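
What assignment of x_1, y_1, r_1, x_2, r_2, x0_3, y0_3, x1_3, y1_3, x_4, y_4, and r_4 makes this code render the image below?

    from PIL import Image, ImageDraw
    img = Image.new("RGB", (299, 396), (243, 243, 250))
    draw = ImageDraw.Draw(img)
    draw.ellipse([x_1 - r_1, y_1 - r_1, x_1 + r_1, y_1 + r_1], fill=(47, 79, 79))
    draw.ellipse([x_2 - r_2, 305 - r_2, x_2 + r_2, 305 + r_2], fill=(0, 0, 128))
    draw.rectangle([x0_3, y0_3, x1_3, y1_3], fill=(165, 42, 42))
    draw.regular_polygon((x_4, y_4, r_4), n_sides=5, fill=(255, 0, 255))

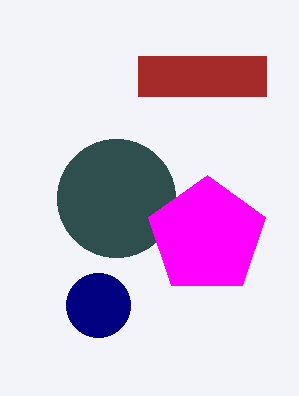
x_1 = 116, y_1 = 198, r_1 = 59, x_2 = 98, r_2 = 32, x0_3 = 138, y0_3 = 56, x1_3 = 266, y1_3 = 96, x_4 = 207, y_4 = 236, r_4 = 61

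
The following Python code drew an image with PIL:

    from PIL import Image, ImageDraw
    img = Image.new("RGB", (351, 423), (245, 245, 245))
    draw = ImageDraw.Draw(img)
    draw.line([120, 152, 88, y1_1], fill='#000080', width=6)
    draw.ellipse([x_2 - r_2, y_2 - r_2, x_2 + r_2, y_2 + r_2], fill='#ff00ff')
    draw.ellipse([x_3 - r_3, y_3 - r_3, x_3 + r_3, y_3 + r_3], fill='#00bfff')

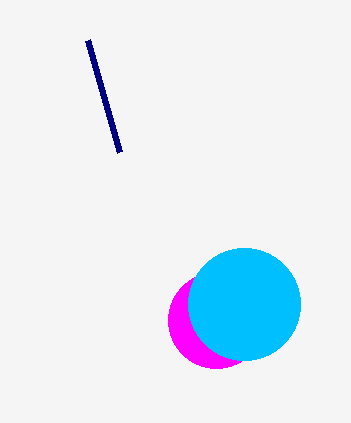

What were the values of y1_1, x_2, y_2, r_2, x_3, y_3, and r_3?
y1_1 = 40; x_2 = 216; y_2 = 320; r_2 = 48; x_3 = 244; y_3 = 304; r_3 = 56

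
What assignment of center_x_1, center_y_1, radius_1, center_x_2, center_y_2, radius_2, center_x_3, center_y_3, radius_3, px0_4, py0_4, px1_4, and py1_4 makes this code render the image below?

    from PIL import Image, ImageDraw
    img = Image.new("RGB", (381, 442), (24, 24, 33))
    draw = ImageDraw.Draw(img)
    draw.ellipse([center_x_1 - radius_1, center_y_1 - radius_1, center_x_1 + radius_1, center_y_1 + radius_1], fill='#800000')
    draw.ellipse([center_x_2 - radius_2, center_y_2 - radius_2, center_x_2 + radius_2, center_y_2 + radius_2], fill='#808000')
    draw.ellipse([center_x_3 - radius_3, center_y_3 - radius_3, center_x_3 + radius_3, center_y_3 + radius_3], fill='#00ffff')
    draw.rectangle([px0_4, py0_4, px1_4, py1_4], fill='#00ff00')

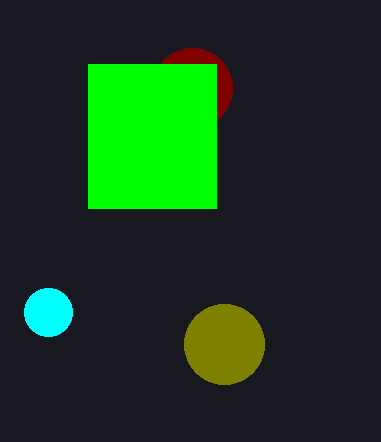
center_x_1 = 192
center_y_1 = 88
radius_1 = 40
center_x_2 = 224
center_y_2 = 344
radius_2 = 40
center_x_3 = 48
center_y_3 = 312
radius_3 = 24
px0_4 = 88
py0_4 = 64
px1_4 = 216
py1_4 = 208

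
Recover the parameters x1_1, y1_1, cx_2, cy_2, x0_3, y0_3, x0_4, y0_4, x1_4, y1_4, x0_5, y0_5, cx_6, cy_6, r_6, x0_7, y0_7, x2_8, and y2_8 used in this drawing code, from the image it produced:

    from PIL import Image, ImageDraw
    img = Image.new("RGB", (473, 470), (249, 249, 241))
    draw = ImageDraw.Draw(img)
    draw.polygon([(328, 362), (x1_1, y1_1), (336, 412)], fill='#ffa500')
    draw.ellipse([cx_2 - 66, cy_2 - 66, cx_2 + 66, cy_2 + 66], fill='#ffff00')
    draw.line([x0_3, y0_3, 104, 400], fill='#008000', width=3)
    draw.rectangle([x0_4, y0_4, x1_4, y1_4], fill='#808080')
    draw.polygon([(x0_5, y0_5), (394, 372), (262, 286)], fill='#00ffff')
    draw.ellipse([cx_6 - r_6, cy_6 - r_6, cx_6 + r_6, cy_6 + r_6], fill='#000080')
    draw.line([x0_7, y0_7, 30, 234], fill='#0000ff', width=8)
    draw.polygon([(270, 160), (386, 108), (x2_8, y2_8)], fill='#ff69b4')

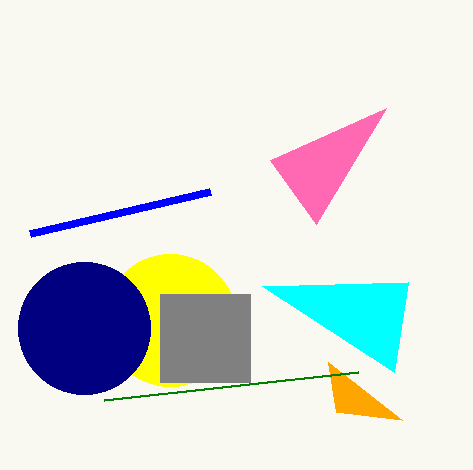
x1_1 = 402
y1_1 = 420
cx_2 = 170
cy_2 = 320
x0_3 = 358
y0_3 = 372
x0_4 = 160
y0_4 = 294
x1_4 = 250
y1_4 = 382
x0_5 = 408
y0_5 = 282
cx_6 = 84
cy_6 = 328
r_6 = 66
x0_7 = 210
y0_7 = 192
x2_8 = 316
y2_8 = 224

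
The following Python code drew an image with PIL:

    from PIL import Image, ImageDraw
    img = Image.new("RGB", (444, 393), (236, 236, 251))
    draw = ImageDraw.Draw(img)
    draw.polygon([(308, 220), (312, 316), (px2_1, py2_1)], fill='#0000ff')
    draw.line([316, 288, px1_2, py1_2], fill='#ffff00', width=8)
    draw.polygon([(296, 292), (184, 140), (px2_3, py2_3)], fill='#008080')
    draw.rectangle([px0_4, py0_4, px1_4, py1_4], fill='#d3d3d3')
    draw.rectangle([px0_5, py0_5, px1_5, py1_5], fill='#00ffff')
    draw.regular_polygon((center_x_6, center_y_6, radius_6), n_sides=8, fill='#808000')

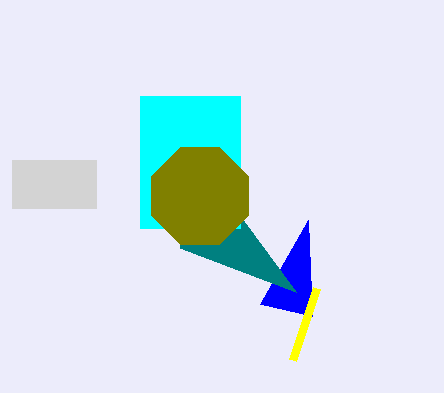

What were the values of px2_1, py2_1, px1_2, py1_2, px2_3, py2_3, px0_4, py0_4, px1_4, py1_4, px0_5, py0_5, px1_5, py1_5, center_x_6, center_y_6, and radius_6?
px2_1 = 260; py2_1 = 304; px1_2 = 292; py1_2 = 360; px2_3 = 180; py2_3 = 248; px0_4 = 12; py0_4 = 160; px1_4 = 96; py1_4 = 208; px0_5 = 140; py0_5 = 96; px1_5 = 240; py1_5 = 228; center_x_6 = 200; center_y_6 = 196; radius_6 = 52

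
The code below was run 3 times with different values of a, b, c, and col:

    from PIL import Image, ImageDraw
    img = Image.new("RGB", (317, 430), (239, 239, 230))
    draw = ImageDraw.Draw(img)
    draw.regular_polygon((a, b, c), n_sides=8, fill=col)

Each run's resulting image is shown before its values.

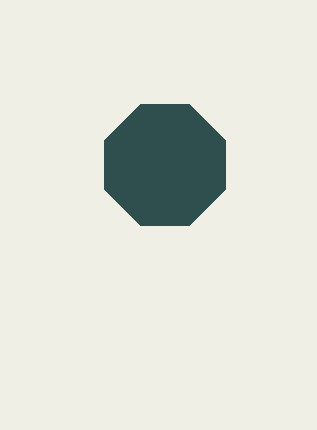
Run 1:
a = 165
b = 165
c = 65
col = 'darkslategray'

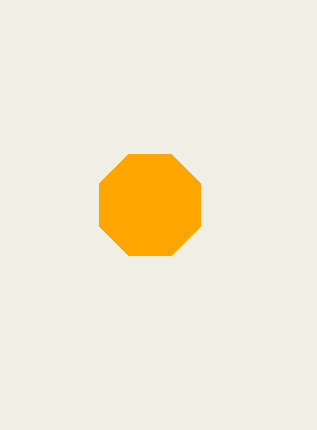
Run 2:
a = 150, b = 205, c = 55, col = 'orange'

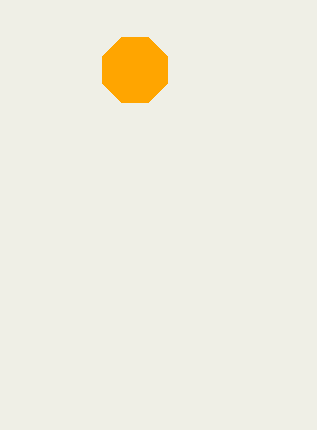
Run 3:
a = 135
b = 70
c = 35
col = 'orange'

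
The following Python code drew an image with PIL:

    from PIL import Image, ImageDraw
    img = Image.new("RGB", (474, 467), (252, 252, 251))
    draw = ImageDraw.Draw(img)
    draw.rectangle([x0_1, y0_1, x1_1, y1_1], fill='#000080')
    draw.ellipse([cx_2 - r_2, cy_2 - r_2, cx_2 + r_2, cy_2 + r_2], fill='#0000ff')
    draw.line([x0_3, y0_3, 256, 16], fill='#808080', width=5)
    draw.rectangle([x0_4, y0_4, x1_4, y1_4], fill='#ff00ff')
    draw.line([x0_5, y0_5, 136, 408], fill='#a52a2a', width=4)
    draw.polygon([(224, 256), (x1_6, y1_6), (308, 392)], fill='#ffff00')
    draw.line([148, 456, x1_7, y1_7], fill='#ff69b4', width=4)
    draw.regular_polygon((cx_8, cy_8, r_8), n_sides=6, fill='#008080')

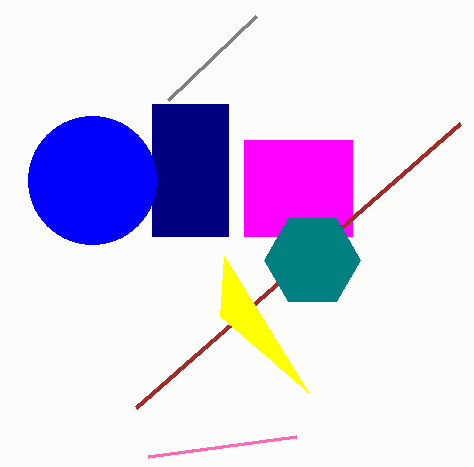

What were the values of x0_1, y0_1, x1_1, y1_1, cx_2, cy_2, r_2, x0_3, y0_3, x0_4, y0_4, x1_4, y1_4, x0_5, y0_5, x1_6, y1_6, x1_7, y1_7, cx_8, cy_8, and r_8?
x0_1 = 152, y0_1 = 104, x1_1 = 228, y1_1 = 236, cx_2 = 92, cy_2 = 180, r_2 = 64, x0_3 = 168, y0_3 = 100, x0_4 = 244, y0_4 = 140, x1_4 = 352, y1_4 = 236, x0_5 = 460, y0_5 = 124, x1_6 = 220, y1_6 = 316, x1_7 = 296, y1_7 = 436, cx_8 = 312, cy_8 = 260, r_8 = 48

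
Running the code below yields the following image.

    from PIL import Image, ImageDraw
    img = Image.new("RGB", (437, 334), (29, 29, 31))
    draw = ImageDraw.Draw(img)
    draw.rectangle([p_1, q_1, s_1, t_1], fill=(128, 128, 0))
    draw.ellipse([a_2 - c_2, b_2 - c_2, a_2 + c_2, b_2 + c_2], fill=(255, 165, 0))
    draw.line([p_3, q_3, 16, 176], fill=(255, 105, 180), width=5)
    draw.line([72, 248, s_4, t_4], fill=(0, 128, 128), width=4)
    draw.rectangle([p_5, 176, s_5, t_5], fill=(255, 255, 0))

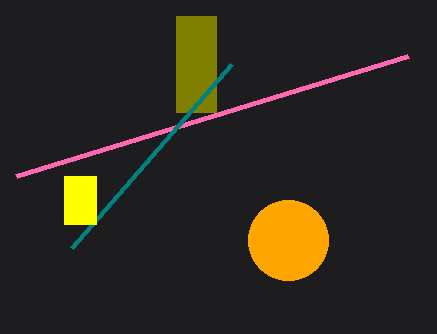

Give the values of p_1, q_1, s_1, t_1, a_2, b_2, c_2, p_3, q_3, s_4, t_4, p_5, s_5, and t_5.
p_1 = 176; q_1 = 16; s_1 = 216; t_1 = 112; a_2 = 288; b_2 = 240; c_2 = 40; p_3 = 408; q_3 = 56; s_4 = 232; t_4 = 64; p_5 = 64; s_5 = 96; t_5 = 224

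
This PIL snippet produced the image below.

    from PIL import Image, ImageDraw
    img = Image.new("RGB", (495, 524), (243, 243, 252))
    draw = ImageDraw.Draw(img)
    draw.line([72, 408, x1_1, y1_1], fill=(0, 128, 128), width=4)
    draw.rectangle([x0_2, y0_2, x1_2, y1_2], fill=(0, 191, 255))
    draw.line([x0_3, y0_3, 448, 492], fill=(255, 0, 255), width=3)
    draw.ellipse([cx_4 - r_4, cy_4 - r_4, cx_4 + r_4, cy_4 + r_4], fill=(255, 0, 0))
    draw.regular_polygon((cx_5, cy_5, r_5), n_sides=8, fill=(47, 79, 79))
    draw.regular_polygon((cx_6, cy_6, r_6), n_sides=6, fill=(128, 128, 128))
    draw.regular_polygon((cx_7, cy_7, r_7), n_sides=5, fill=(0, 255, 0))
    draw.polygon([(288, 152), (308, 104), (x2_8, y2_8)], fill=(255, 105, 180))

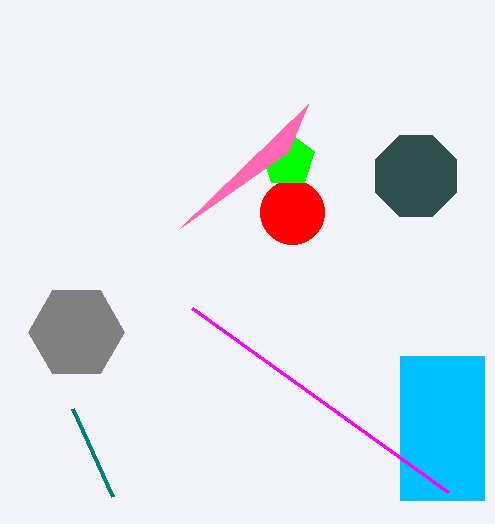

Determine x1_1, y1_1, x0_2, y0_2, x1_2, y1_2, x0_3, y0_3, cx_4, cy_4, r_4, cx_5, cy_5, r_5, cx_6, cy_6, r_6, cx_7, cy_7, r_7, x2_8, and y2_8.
x1_1 = 112; y1_1 = 496; x0_2 = 400; y0_2 = 356; x1_2 = 484; y1_2 = 500; x0_3 = 192; y0_3 = 308; cx_4 = 292; cy_4 = 212; r_4 = 32; cx_5 = 416; cy_5 = 176; r_5 = 44; cx_6 = 76; cy_6 = 332; r_6 = 48; cx_7 = 288; cy_7 = 160; r_7 = 28; x2_8 = 180; y2_8 = 228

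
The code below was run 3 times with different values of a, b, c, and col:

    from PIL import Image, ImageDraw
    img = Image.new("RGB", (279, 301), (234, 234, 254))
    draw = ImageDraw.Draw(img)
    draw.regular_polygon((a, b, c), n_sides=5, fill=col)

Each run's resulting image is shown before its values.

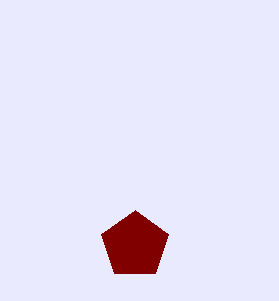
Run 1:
a = 135
b = 245
c = 35
col = 'maroon'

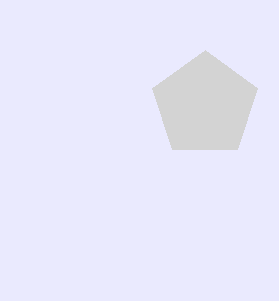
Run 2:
a = 205
b = 105
c = 55
col = 'lightgray'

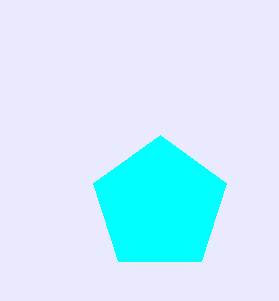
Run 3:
a = 160; b = 205; c = 70; col = 'cyan'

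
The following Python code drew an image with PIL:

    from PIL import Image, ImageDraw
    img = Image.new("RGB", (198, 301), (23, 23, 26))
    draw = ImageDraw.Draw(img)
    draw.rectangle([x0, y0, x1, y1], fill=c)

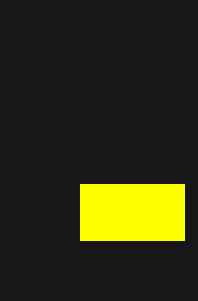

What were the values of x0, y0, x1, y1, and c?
x0 = 80; y0 = 184; x1 = 184; y1 = 240; c = 'yellow'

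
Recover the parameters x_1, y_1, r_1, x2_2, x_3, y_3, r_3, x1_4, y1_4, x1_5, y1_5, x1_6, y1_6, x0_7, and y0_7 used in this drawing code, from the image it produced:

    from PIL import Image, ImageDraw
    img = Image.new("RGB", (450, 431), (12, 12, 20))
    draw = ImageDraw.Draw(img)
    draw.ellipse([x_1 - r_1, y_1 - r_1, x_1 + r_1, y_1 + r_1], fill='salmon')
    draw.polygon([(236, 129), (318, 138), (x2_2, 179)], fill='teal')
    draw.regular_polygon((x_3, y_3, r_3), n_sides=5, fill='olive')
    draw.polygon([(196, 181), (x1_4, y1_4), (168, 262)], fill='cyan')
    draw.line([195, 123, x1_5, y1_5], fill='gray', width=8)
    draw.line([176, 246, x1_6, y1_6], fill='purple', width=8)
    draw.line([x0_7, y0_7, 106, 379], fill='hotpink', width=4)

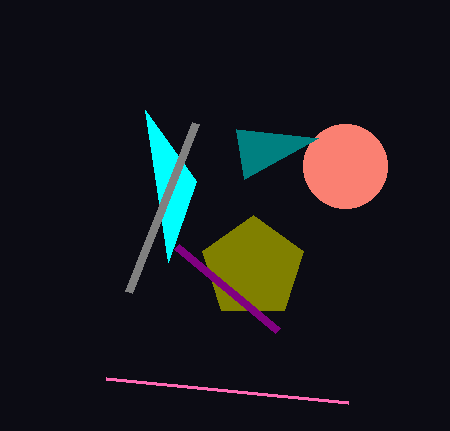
x_1 = 345; y_1 = 166; r_1 = 42; x2_2 = 244; x_3 = 253; y_3 = 268; r_3 = 53; x1_4 = 145; y1_4 = 110; x1_5 = 128; y1_5 = 292; x1_6 = 277; y1_6 = 330; x0_7 = 348; y0_7 = 403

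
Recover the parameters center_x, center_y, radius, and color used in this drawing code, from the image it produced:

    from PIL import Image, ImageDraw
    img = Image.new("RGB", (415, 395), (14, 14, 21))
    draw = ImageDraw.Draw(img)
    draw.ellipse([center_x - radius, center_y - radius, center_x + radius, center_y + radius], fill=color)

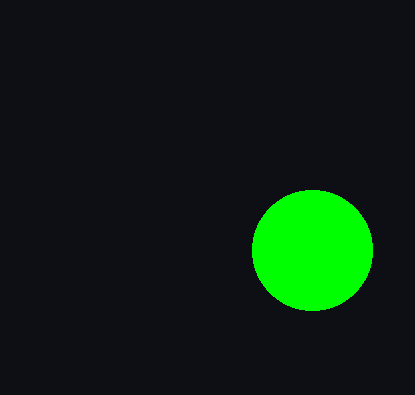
center_x = 312
center_y = 250
radius = 60
color = 'lime'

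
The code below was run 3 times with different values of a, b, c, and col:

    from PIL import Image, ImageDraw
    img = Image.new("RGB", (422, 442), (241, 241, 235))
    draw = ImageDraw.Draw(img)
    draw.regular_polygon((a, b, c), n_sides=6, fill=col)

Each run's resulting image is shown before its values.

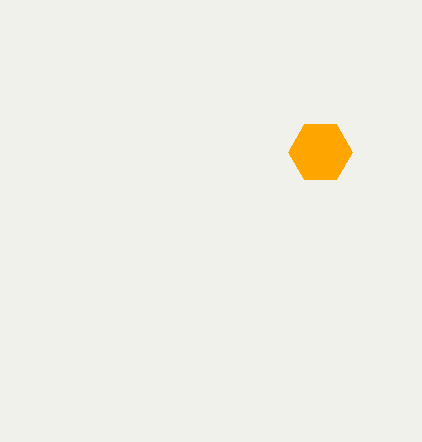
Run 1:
a = 320; b = 152; c = 32; col = 'orange'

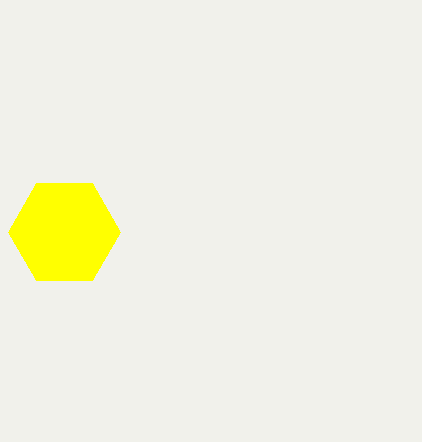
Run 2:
a = 64, b = 232, c = 56, col = 'yellow'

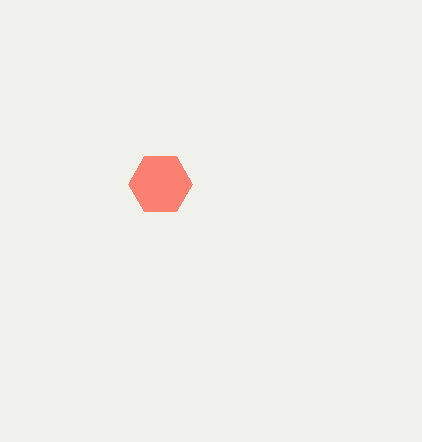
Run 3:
a = 160; b = 184; c = 32; col = 'salmon'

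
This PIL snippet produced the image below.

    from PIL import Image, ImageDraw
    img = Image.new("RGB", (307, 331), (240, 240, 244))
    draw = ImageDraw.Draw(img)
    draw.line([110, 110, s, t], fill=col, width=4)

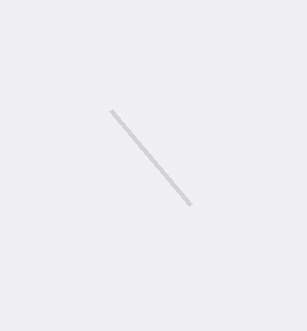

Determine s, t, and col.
s = 190; t = 205; col = 'lightgray'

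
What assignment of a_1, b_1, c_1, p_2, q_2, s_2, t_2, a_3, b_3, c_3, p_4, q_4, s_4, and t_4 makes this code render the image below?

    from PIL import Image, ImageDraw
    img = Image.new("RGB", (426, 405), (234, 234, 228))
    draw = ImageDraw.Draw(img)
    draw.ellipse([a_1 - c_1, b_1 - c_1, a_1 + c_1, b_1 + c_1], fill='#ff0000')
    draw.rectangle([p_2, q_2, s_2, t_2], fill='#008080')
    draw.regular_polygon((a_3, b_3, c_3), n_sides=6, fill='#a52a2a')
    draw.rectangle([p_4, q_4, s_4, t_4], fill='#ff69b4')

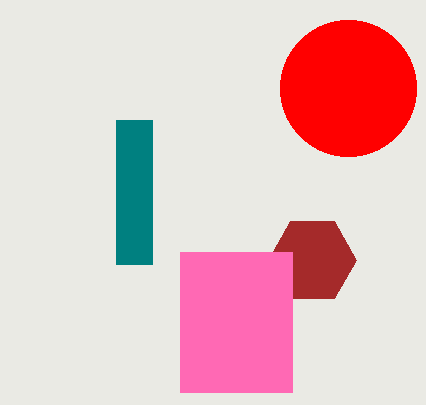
a_1 = 348
b_1 = 88
c_1 = 68
p_2 = 116
q_2 = 120
s_2 = 152
t_2 = 264
a_3 = 312
b_3 = 260
c_3 = 44
p_4 = 180
q_4 = 252
s_4 = 292
t_4 = 392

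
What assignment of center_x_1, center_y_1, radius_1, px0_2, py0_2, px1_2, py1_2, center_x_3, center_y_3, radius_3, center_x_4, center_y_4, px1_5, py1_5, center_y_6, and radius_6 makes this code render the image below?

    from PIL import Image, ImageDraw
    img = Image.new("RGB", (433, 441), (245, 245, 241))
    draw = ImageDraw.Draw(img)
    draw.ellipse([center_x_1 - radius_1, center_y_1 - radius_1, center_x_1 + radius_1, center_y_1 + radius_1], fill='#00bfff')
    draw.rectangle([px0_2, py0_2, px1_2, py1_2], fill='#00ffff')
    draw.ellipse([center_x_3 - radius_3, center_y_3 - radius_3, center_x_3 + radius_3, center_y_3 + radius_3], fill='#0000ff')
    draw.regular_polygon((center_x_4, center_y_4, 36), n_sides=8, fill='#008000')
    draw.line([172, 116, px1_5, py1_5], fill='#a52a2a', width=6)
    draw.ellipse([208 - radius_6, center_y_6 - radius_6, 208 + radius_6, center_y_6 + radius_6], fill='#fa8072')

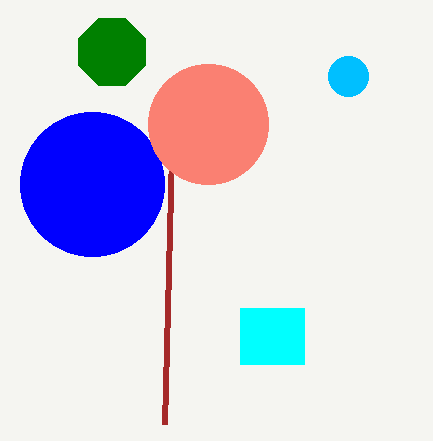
center_x_1 = 348; center_y_1 = 76; radius_1 = 20; px0_2 = 240; py0_2 = 308; px1_2 = 304; py1_2 = 364; center_x_3 = 92; center_y_3 = 184; radius_3 = 72; center_x_4 = 112; center_y_4 = 52; px1_5 = 164; py1_5 = 424; center_y_6 = 124; radius_6 = 60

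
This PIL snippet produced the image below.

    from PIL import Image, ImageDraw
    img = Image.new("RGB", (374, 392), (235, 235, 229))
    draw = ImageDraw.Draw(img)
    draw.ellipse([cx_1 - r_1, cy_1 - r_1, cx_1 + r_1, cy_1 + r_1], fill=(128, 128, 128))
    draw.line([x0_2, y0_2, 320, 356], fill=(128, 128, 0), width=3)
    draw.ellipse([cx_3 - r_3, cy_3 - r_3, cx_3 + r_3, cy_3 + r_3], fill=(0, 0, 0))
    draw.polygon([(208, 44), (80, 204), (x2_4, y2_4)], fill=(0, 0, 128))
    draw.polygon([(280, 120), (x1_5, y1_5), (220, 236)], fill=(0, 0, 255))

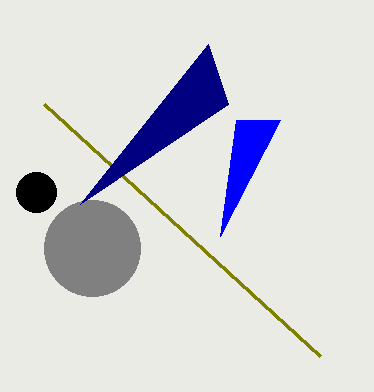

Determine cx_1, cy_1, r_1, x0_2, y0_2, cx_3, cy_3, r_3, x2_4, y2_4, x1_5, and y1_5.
cx_1 = 92, cy_1 = 248, r_1 = 48, x0_2 = 44, y0_2 = 104, cx_3 = 36, cy_3 = 192, r_3 = 20, x2_4 = 228, y2_4 = 104, x1_5 = 236, y1_5 = 120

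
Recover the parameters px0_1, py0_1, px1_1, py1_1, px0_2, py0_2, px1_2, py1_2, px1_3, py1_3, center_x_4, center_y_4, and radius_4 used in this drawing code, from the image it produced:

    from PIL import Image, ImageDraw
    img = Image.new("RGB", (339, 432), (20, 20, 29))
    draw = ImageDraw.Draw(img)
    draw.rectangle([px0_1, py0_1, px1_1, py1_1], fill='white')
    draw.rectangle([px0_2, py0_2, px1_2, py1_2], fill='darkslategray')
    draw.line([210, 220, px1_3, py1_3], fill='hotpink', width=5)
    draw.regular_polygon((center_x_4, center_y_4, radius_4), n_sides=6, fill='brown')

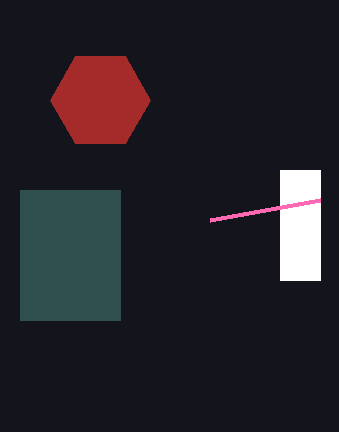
px0_1 = 280, py0_1 = 170, px1_1 = 320, py1_1 = 280, px0_2 = 20, py0_2 = 190, px1_2 = 120, py1_2 = 320, px1_3 = 320, py1_3 = 200, center_x_4 = 100, center_y_4 = 100, radius_4 = 50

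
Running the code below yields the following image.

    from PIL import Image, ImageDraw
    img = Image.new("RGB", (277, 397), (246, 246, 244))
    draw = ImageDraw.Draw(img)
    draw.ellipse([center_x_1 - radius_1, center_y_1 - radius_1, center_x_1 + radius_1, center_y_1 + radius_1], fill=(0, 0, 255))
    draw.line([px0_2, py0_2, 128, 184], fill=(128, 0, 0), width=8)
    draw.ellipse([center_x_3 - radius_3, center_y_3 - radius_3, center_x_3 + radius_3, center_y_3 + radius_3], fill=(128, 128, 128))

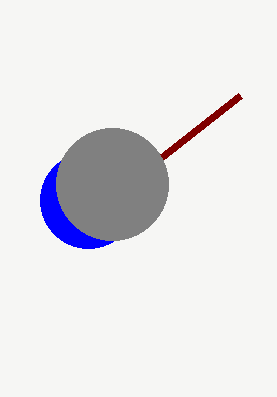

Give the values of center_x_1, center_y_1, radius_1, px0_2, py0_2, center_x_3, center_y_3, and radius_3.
center_x_1 = 88; center_y_1 = 200; radius_1 = 48; px0_2 = 240; py0_2 = 96; center_x_3 = 112; center_y_3 = 184; radius_3 = 56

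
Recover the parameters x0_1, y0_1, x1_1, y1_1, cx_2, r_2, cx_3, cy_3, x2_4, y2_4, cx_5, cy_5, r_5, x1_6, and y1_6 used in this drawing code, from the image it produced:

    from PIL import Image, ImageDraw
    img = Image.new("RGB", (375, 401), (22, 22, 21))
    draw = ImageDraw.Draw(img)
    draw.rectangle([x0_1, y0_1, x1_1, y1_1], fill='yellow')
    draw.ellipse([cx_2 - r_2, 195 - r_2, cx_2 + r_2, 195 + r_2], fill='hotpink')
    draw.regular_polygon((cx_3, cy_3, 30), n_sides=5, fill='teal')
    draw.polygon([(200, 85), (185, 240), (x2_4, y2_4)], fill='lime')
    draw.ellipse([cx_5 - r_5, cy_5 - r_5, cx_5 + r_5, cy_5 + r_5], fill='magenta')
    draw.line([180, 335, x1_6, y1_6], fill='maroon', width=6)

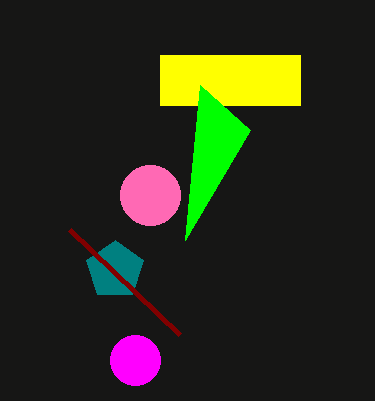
x0_1 = 160; y0_1 = 55; x1_1 = 300; y1_1 = 105; cx_2 = 150; r_2 = 30; cx_3 = 115; cy_3 = 270; x2_4 = 250; y2_4 = 130; cx_5 = 135; cy_5 = 360; r_5 = 25; x1_6 = 70; y1_6 = 230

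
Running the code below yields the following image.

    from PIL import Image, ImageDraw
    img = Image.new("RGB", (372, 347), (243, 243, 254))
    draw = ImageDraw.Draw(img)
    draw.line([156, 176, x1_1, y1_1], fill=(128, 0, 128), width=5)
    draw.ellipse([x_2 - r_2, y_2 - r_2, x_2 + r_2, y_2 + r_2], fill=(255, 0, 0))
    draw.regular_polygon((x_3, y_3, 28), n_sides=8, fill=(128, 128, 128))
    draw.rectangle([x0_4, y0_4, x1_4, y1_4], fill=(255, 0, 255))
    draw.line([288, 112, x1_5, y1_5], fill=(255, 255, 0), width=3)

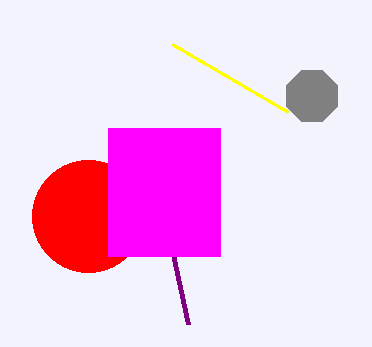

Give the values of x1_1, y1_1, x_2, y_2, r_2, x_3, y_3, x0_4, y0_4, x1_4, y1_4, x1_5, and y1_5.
x1_1 = 188, y1_1 = 324, x_2 = 88, y_2 = 216, r_2 = 56, x_3 = 312, y_3 = 96, x0_4 = 108, y0_4 = 128, x1_4 = 220, y1_4 = 256, x1_5 = 172, y1_5 = 44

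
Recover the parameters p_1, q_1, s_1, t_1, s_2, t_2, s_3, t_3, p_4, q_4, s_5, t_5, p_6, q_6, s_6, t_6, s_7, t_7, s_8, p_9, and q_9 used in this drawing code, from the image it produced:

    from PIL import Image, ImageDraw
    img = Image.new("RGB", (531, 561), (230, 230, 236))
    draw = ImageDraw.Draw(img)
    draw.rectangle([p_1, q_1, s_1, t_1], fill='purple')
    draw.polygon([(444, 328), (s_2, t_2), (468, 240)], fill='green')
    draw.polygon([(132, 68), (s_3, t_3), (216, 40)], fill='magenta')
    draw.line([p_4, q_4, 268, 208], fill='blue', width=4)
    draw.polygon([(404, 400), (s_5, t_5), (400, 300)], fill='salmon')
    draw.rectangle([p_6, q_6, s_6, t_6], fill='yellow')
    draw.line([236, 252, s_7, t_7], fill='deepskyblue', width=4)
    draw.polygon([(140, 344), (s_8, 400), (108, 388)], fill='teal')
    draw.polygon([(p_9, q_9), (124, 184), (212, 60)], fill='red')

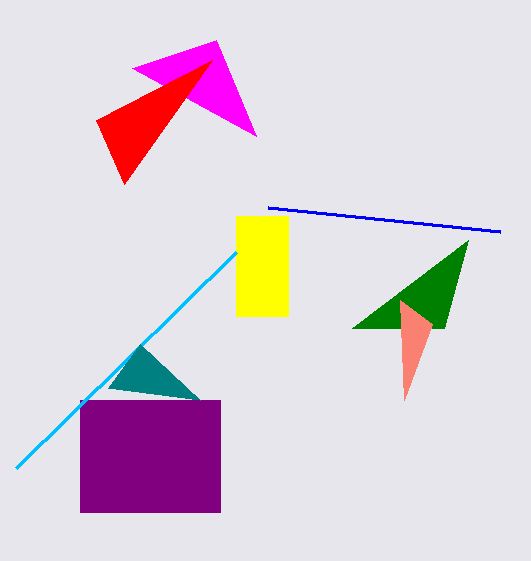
p_1 = 80; q_1 = 400; s_1 = 220; t_1 = 512; s_2 = 352; t_2 = 328; s_3 = 256; t_3 = 136; p_4 = 500; q_4 = 232; s_5 = 432; t_5 = 324; p_6 = 236; q_6 = 216; s_6 = 288; t_6 = 316; s_7 = 16; t_7 = 468; s_8 = 200; p_9 = 96; q_9 = 120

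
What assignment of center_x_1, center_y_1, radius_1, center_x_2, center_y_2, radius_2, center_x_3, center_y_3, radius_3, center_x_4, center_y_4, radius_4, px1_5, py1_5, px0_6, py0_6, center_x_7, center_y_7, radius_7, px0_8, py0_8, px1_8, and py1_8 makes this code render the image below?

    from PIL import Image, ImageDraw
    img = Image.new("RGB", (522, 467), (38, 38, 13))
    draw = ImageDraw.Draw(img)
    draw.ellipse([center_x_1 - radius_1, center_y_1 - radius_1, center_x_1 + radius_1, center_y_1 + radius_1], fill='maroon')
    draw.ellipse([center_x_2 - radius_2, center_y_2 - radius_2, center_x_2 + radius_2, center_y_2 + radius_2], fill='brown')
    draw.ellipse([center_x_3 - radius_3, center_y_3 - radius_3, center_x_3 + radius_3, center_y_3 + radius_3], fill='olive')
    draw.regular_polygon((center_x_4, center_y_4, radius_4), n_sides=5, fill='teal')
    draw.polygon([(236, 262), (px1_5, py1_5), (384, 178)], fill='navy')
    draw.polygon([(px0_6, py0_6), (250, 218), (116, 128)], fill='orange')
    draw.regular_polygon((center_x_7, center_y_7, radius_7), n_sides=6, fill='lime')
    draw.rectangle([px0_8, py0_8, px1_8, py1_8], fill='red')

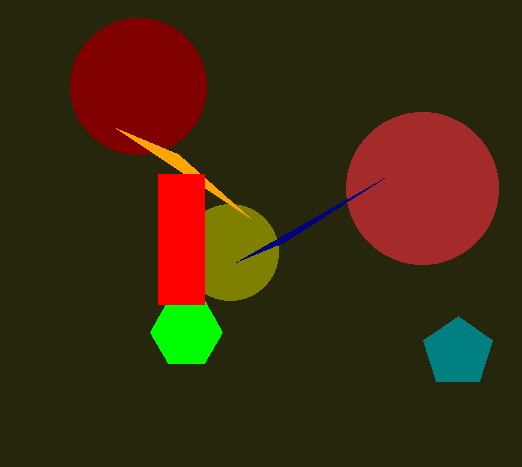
center_x_1 = 138
center_y_1 = 86
radius_1 = 68
center_x_2 = 422
center_y_2 = 188
radius_2 = 76
center_x_3 = 230
center_y_3 = 252
radius_3 = 48
center_x_4 = 458
center_y_4 = 352
radius_4 = 36
px1_5 = 284
py1_5 = 242
px0_6 = 178
py0_6 = 154
center_x_7 = 186
center_y_7 = 332
radius_7 = 36
px0_8 = 158
py0_8 = 174
px1_8 = 204
py1_8 = 304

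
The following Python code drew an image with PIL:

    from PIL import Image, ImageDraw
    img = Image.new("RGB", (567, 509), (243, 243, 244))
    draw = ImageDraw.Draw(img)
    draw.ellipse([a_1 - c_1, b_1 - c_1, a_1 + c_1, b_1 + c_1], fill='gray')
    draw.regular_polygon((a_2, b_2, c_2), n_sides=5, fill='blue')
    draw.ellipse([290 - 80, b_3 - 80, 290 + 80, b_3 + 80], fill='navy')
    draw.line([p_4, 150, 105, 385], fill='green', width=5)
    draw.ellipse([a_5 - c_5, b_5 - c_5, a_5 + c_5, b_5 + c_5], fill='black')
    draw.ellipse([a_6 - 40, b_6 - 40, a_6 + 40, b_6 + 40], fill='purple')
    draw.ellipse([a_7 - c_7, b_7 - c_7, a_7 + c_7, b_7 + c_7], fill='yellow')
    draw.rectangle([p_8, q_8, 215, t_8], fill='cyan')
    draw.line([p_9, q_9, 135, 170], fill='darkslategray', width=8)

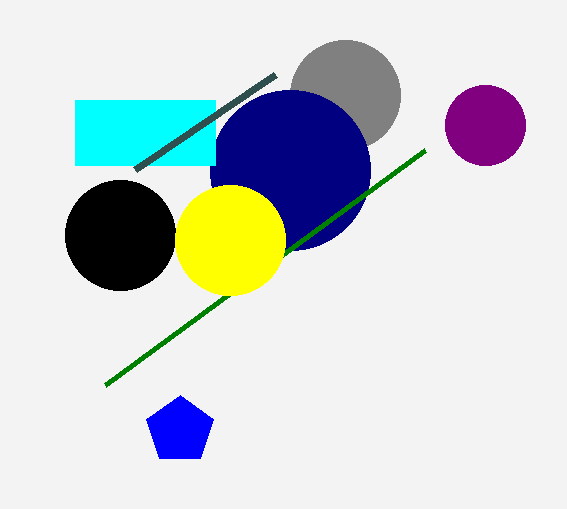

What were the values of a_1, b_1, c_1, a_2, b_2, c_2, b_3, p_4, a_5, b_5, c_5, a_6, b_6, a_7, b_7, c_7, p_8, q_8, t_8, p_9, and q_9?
a_1 = 345
b_1 = 95
c_1 = 55
a_2 = 180
b_2 = 430
c_2 = 35
b_3 = 170
p_4 = 425
a_5 = 120
b_5 = 235
c_5 = 55
a_6 = 485
b_6 = 125
a_7 = 230
b_7 = 240
c_7 = 55
p_8 = 75
q_8 = 100
t_8 = 165
p_9 = 275
q_9 = 75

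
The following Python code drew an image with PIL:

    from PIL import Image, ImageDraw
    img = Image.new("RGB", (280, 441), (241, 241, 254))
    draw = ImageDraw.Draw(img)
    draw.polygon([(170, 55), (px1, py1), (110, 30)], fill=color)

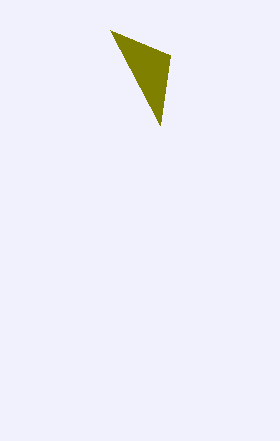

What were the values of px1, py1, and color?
px1 = 160
py1 = 125
color = 'olive'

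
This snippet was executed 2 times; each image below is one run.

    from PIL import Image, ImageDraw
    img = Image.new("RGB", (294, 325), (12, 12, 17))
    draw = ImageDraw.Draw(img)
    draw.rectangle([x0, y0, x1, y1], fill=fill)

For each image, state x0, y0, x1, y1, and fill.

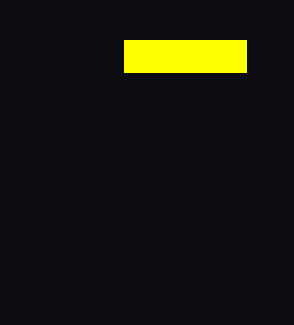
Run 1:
x0 = 124, y0 = 40, x1 = 246, y1 = 72, fill = 'yellow'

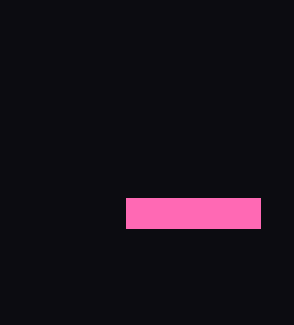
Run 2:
x0 = 126, y0 = 198, x1 = 260, y1 = 228, fill = 'hotpink'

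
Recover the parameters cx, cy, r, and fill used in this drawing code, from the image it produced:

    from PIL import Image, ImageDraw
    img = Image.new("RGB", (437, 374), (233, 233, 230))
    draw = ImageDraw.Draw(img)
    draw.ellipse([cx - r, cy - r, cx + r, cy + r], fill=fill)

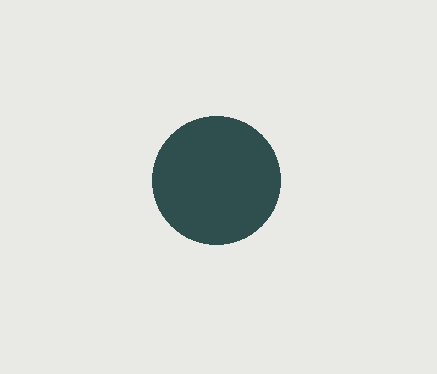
cx = 216; cy = 180; r = 64; fill = 'darkslategray'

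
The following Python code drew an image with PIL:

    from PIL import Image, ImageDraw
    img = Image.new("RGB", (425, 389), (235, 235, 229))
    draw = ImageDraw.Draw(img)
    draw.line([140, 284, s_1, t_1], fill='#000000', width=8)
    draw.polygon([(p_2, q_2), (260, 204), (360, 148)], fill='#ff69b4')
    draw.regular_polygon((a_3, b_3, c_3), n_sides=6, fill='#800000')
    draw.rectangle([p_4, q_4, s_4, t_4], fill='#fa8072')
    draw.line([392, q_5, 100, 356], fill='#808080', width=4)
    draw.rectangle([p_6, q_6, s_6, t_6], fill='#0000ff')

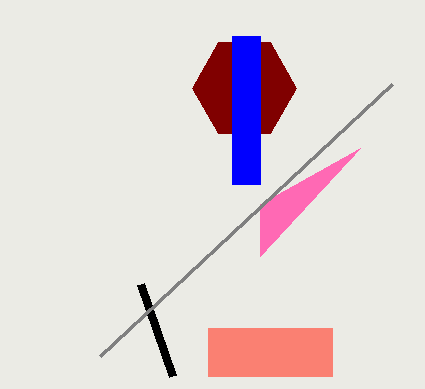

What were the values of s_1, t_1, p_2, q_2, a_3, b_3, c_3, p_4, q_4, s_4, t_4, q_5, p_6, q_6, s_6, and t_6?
s_1 = 172, t_1 = 376, p_2 = 260, q_2 = 256, a_3 = 244, b_3 = 88, c_3 = 52, p_4 = 208, q_4 = 328, s_4 = 332, t_4 = 376, q_5 = 84, p_6 = 232, q_6 = 36, s_6 = 260, t_6 = 184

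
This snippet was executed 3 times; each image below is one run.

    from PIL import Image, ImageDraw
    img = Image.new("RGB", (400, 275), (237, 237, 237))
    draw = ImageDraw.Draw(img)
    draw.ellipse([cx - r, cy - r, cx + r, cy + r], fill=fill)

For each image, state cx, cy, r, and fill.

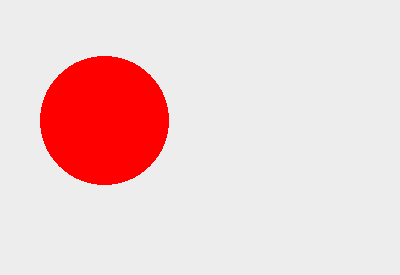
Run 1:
cx = 104
cy = 120
r = 64
fill = 'red'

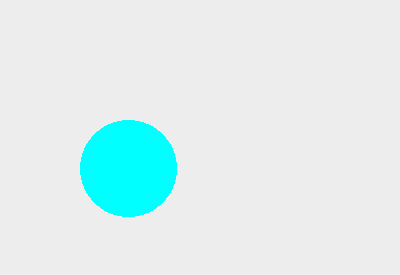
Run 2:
cx = 128, cy = 168, r = 48, fill = 'cyan'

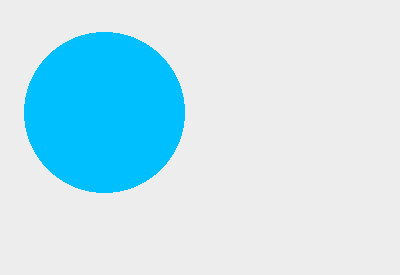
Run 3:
cx = 104
cy = 112
r = 80
fill = 'deepskyblue'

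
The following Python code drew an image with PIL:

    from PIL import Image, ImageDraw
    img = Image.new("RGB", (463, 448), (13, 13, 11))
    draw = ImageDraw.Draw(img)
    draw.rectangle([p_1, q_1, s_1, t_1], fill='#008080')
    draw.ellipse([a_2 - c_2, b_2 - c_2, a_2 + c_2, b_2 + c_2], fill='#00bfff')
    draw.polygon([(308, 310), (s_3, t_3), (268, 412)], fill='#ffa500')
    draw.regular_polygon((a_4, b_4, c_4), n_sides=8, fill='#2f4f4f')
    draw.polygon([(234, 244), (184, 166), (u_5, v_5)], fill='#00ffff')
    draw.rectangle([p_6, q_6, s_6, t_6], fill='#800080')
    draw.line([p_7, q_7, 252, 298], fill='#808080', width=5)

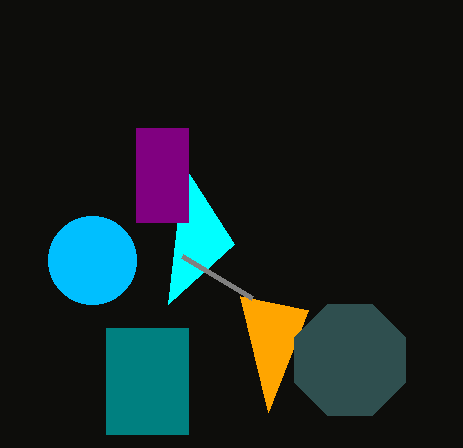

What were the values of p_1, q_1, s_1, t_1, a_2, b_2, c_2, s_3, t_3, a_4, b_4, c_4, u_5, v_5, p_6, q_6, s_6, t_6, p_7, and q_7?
p_1 = 106
q_1 = 328
s_1 = 188
t_1 = 434
a_2 = 92
b_2 = 260
c_2 = 44
s_3 = 240
t_3 = 296
a_4 = 350
b_4 = 360
c_4 = 60
u_5 = 168
v_5 = 304
p_6 = 136
q_6 = 128
s_6 = 188
t_6 = 222
p_7 = 182
q_7 = 256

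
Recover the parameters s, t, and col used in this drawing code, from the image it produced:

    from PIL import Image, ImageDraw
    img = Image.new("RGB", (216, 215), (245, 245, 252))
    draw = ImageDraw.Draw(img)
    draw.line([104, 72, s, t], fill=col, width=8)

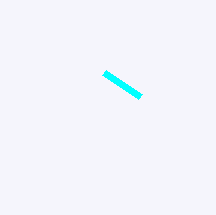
s = 140; t = 96; col = 'cyan'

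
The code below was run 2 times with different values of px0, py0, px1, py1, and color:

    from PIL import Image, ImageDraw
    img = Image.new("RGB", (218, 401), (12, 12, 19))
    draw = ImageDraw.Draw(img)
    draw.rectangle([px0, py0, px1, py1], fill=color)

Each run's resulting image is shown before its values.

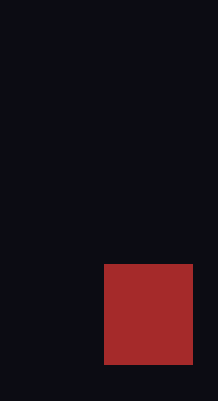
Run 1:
px0 = 104
py0 = 264
px1 = 192
py1 = 364
color = 'brown'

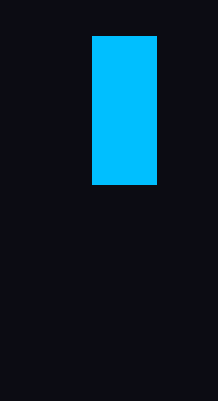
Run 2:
px0 = 92; py0 = 36; px1 = 156; py1 = 184; color = 'deepskyblue'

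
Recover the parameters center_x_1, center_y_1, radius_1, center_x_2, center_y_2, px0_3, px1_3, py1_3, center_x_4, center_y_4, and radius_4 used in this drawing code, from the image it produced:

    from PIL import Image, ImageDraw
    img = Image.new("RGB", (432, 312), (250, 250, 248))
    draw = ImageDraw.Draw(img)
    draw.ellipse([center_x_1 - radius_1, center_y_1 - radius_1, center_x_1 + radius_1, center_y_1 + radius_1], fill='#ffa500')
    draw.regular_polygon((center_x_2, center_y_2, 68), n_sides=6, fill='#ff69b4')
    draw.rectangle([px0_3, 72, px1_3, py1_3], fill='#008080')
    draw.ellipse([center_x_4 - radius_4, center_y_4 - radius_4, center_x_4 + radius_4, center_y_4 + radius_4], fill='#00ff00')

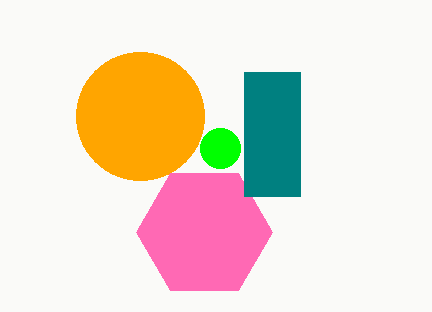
center_x_1 = 140
center_y_1 = 116
radius_1 = 64
center_x_2 = 204
center_y_2 = 232
px0_3 = 244
px1_3 = 300
py1_3 = 196
center_x_4 = 220
center_y_4 = 148
radius_4 = 20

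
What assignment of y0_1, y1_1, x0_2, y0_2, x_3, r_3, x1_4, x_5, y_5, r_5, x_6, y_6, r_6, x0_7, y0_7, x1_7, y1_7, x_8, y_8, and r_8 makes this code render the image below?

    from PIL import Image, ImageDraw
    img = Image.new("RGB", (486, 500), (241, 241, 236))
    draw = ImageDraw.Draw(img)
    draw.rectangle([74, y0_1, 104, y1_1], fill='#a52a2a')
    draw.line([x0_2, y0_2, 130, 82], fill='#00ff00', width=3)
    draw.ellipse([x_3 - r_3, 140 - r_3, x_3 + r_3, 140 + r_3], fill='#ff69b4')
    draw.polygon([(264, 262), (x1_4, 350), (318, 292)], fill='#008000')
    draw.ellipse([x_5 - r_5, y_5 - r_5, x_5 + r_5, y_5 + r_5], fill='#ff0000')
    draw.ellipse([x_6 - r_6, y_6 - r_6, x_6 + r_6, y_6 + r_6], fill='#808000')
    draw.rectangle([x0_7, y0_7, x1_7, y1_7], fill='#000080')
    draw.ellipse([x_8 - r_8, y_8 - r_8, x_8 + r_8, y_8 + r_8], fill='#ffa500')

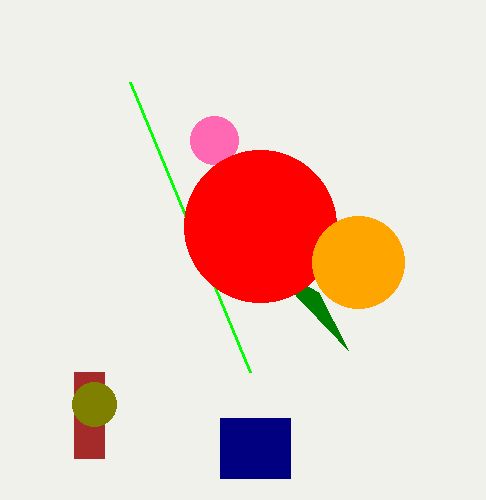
y0_1 = 372; y1_1 = 458; x0_2 = 250; y0_2 = 372; x_3 = 214; r_3 = 24; x1_4 = 348; x_5 = 260; y_5 = 226; r_5 = 76; x_6 = 94; y_6 = 404; r_6 = 22; x0_7 = 220; y0_7 = 418; x1_7 = 290; y1_7 = 478; x_8 = 358; y_8 = 262; r_8 = 46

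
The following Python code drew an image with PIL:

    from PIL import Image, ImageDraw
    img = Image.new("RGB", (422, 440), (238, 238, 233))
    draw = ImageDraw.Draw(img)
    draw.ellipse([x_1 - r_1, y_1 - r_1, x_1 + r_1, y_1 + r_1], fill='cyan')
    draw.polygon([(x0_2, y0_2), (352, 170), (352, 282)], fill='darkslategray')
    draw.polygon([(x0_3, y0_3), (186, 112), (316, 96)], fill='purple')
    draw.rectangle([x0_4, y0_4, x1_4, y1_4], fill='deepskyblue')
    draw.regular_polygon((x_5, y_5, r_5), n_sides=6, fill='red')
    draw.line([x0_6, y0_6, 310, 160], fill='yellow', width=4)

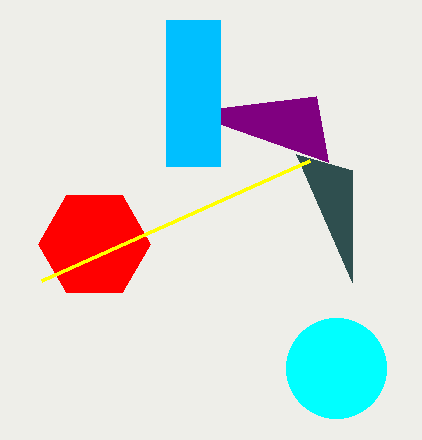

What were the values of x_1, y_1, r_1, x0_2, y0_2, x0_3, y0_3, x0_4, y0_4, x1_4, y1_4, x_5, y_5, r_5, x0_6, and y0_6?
x_1 = 336
y_1 = 368
r_1 = 50
x0_2 = 296
y0_2 = 154
x0_3 = 328
y0_3 = 162
x0_4 = 166
y0_4 = 20
x1_4 = 220
y1_4 = 166
x_5 = 94
y_5 = 244
r_5 = 56
x0_6 = 42
y0_6 = 280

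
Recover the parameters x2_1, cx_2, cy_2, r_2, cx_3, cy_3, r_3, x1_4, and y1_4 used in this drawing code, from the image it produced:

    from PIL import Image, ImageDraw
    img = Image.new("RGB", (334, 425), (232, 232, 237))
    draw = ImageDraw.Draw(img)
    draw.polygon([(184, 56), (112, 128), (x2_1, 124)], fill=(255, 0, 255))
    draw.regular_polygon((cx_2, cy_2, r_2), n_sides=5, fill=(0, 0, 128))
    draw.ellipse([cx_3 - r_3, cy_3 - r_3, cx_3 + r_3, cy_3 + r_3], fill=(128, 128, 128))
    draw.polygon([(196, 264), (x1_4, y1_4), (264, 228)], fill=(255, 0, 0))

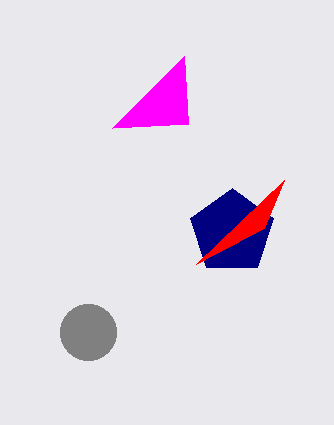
x2_1 = 188, cx_2 = 232, cy_2 = 232, r_2 = 44, cx_3 = 88, cy_3 = 332, r_3 = 28, x1_4 = 284, y1_4 = 180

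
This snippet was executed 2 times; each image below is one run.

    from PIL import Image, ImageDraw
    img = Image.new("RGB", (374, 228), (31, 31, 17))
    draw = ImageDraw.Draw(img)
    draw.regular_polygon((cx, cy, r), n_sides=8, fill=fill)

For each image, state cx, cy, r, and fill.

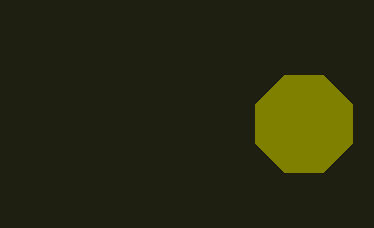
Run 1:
cx = 304, cy = 124, r = 52, fill = 'olive'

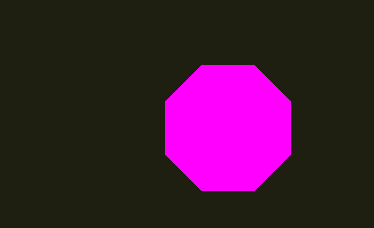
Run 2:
cx = 228, cy = 128, r = 68, fill = 'magenta'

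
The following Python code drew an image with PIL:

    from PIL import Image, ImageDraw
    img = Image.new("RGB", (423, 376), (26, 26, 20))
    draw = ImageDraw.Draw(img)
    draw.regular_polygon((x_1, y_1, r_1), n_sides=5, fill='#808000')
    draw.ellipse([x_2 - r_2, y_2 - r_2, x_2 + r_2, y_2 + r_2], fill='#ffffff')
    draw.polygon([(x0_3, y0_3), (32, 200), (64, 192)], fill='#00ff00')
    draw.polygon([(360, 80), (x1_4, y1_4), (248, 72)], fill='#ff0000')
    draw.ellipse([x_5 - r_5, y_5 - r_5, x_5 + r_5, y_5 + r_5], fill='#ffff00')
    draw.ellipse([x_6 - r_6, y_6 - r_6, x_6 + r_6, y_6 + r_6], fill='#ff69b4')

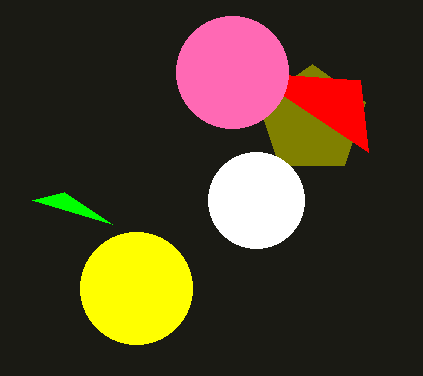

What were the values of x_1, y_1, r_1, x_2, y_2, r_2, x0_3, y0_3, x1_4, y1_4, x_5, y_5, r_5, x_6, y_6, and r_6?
x_1 = 312; y_1 = 120; r_1 = 56; x_2 = 256; y_2 = 200; r_2 = 48; x0_3 = 112; y0_3 = 224; x1_4 = 368; y1_4 = 152; x_5 = 136; y_5 = 288; r_5 = 56; x_6 = 232; y_6 = 72; r_6 = 56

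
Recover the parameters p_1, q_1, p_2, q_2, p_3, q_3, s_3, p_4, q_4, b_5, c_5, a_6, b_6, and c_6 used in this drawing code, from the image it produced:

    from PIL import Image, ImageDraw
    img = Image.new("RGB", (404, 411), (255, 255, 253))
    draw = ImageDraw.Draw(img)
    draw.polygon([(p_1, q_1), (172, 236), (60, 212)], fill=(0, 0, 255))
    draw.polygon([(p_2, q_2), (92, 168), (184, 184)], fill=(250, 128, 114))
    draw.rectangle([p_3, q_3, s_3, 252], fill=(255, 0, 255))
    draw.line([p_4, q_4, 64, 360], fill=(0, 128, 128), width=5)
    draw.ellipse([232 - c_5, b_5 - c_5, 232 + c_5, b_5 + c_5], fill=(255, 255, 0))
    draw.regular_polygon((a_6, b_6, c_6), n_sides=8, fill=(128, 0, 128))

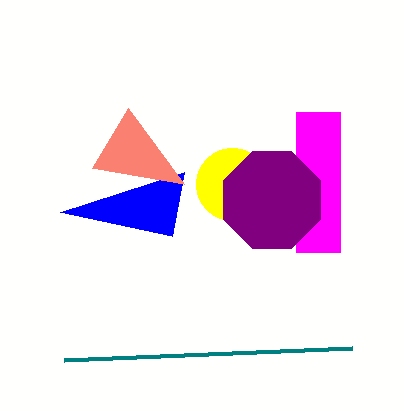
p_1 = 184; q_1 = 172; p_2 = 128; q_2 = 108; p_3 = 296; q_3 = 112; s_3 = 340; p_4 = 352; q_4 = 348; b_5 = 184; c_5 = 36; a_6 = 272; b_6 = 200; c_6 = 52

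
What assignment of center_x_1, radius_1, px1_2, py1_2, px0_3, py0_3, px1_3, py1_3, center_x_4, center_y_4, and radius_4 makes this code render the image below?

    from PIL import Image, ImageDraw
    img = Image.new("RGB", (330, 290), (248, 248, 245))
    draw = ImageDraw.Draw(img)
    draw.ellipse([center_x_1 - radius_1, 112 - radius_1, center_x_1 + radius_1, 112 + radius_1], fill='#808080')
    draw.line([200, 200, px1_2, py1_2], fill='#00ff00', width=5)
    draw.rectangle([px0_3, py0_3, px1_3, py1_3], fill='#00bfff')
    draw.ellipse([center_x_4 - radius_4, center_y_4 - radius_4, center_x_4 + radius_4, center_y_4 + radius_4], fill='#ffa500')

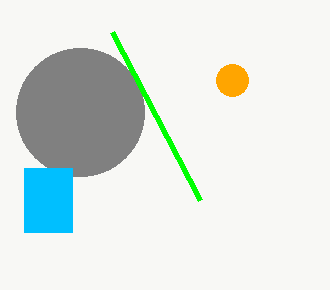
center_x_1 = 80; radius_1 = 64; px1_2 = 112; py1_2 = 32; px0_3 = 24; py0_3 = 168; px1_3 = 72; py1_3 = 232; center_x_4 = 232; center_y_4 = 80; radius_4 = 16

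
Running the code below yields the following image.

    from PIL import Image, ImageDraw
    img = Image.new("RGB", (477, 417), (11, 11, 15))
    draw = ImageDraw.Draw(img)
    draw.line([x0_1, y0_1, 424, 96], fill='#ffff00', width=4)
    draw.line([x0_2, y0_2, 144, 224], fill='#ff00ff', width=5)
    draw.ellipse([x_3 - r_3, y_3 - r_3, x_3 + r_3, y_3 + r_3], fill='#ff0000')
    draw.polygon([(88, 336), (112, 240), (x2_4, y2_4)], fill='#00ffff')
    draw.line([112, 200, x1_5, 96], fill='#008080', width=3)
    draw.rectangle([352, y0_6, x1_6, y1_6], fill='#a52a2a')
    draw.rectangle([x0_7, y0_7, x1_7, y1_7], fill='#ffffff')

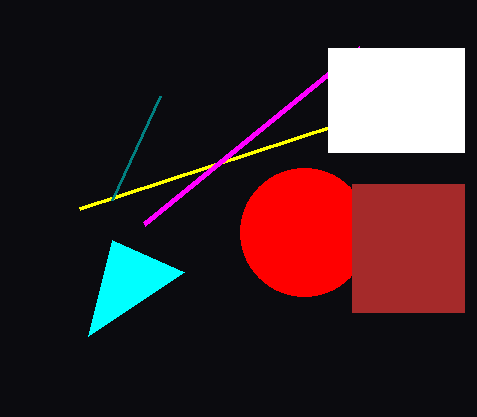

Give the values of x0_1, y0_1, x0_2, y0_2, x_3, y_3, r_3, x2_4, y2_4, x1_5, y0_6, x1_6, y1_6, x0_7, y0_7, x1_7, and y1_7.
x0_1 = 80; y0_1 = 208; x0_2 = 360; y0_2 = 48; x_3 = 304; y_3 = 232; r_3 = 64; x2_4 = 184; y2_4 = 272; x1_5 = 160; y0_6 = 184; x1_6 = 464; y1_6 = 312; x0_7 = 328; y0_7 = 48; x1_7 = 464; y1_7 = 152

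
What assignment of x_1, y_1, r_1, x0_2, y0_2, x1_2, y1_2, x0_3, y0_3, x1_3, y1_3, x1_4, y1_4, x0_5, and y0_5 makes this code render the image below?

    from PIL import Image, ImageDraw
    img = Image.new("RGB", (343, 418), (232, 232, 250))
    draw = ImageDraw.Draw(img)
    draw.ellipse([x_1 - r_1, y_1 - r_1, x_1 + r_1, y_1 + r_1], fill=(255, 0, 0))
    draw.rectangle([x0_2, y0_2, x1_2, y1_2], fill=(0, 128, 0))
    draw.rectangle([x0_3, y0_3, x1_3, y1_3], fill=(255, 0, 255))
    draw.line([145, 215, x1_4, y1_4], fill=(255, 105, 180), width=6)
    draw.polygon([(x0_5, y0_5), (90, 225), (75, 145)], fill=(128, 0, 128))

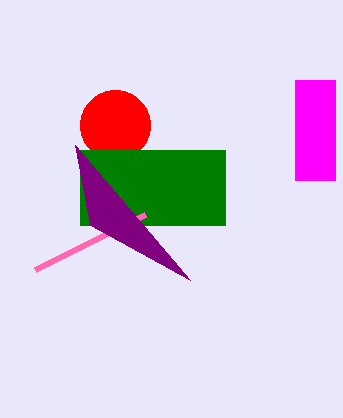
x_1 = 115
y_1 = 125
r_1 = 35
x0_2 = 80
y0_2 = 150
x1_2 = 225
y1_2 = 225
x0_3 = 295
y0_3 = 80
x1_3 = 335
y1_3 = 180
x1_4 = 35
y1_4 = 270
x0_5 = 190
y0_5 = 280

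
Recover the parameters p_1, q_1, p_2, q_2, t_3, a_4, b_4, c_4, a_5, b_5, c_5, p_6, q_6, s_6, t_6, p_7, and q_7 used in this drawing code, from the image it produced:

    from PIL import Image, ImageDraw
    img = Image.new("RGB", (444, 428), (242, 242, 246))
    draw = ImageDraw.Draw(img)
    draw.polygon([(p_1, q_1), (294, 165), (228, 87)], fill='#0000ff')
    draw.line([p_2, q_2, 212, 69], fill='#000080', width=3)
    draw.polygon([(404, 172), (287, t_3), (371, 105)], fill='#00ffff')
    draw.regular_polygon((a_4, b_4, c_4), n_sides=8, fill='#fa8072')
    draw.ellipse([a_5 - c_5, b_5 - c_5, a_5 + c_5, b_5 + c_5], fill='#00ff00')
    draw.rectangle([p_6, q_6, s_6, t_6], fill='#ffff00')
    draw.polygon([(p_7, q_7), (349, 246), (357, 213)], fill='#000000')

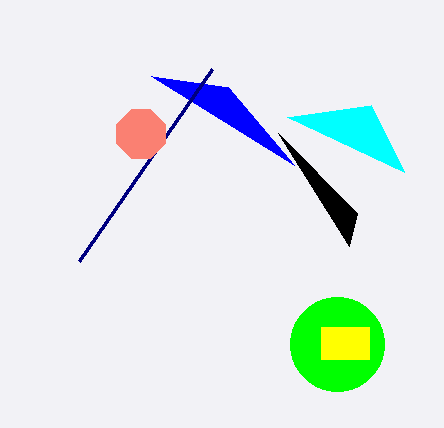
p_1 = 151, q_1 = 76, p_2 = 79, q_2 = 261, t_3 = 117, a_4 = 141, b_4 = 134, c_4 = 26, a_5 = 337, b_5 = 344, c_5 = 47, p_6 = 321, q_6 = 327, s_6 = 369, t_6 = 359, p_7 = 278, q_7 = 133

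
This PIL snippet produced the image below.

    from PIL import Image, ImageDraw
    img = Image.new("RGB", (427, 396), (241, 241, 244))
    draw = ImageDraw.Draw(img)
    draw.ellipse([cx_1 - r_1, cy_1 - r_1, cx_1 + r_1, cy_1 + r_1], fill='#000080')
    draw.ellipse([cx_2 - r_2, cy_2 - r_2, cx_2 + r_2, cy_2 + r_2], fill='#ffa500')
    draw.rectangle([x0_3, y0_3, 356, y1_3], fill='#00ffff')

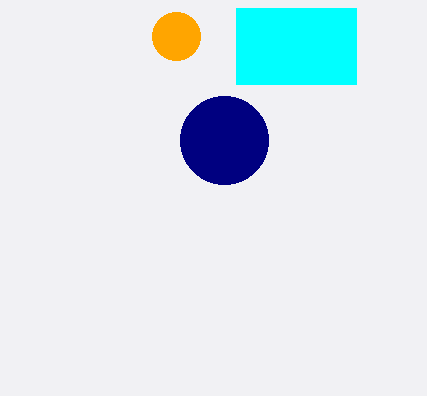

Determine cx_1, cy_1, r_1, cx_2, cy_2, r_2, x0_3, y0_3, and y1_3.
cx_1 = 224
cy_1 = 140
r_1 = 44
cx_2 = 176
cy_2 = 36
r_2 = 24
x0_3 = 236
y0_3 = 8
y1_3 = 84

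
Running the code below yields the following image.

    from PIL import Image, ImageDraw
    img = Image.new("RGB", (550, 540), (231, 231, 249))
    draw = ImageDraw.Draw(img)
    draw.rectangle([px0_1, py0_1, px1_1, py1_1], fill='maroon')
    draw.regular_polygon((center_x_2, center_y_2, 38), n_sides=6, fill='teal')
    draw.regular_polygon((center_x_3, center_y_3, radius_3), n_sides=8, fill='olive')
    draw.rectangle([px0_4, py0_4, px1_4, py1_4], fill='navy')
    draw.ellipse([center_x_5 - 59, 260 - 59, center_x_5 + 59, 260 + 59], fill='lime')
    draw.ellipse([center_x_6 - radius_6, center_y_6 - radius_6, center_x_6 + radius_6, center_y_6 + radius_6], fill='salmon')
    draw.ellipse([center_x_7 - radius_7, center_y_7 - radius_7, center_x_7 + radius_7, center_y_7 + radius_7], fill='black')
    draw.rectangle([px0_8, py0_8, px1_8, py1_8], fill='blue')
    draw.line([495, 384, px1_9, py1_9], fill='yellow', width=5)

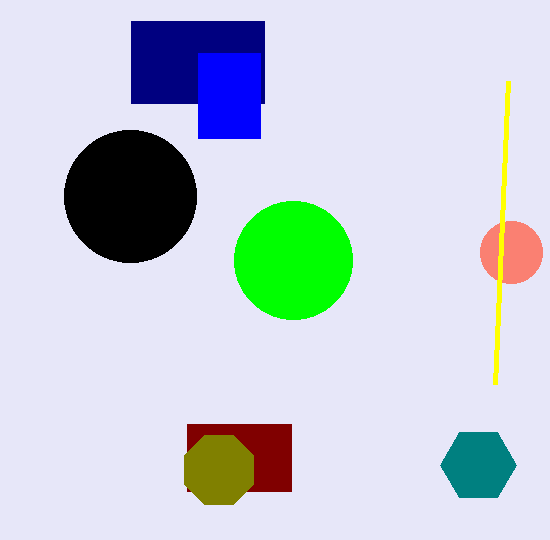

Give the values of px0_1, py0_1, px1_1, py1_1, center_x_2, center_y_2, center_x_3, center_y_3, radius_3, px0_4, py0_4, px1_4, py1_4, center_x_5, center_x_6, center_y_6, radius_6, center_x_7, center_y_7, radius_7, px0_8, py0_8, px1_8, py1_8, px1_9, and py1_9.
px0_1 = 187; py0_1 = 424; px1_1 = 291; py1_1 = 491; center_x_2 = 478; center_y_2 = 465; center_x_3 = 219; center_y_3 = 470; radius_3 = 37; px0_4 = 131; py0_4 = 21; px1_4 = 264; py1_4 = 103; center_x_5 = 293; center_x_6 = 511; center_y_6 = 252; radius_6 = 31; center_x_7 = 130; center_y_7 = 196; radius_7 = 66; px0_8 = 198; py0_8 = 53; px1_8 = 260; py1_8 = 138; px1_9 = 508; py1_9 = 81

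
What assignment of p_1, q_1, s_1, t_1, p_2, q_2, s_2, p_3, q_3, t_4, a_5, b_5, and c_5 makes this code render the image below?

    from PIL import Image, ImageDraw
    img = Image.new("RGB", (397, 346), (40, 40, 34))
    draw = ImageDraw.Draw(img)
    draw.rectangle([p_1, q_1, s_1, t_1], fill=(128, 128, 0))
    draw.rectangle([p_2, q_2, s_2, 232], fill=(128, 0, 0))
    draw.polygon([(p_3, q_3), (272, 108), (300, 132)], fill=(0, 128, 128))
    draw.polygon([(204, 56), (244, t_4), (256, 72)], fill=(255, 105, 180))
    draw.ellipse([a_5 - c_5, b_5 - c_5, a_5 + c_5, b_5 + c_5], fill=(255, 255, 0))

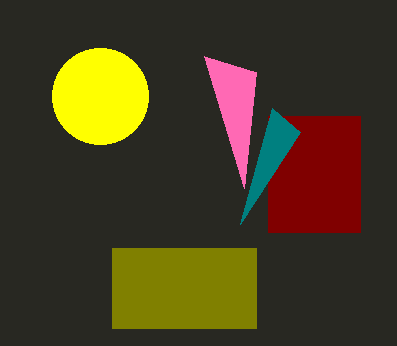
p_1 = 112; q_1 = 248; s_1 = 256; t_1 = 328; p_2 = 268; q_2 = 116; s_2 = 360; p_3 = 240; q_3 = 224; t_4 = 188; a_5 = 100; b_5 = 96; c_5 = 48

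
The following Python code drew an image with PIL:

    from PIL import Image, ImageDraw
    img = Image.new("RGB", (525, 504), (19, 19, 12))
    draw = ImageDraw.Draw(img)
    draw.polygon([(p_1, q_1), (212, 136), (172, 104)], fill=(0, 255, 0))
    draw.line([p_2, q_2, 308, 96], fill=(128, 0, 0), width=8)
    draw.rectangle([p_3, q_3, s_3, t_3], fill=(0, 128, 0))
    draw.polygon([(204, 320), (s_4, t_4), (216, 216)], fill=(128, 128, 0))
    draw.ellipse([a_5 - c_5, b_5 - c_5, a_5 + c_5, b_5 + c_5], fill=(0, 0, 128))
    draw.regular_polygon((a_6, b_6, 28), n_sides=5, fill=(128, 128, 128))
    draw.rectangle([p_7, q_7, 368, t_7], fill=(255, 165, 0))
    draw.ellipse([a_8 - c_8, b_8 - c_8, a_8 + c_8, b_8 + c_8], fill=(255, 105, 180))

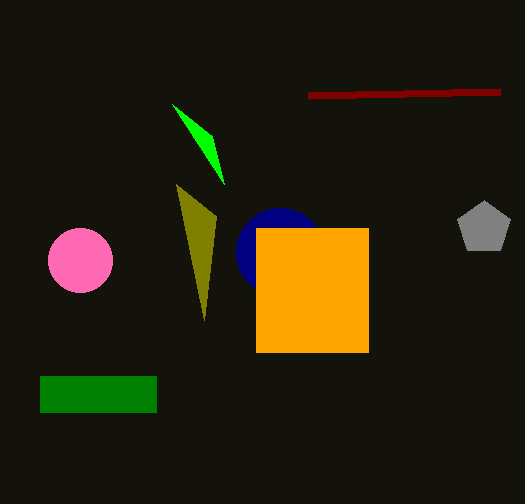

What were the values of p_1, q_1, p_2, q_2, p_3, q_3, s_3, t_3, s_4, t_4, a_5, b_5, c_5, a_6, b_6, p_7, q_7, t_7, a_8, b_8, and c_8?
p_1 = 224, q_1 = 184, p_2 = 500, q_2 = 92, p_3 = 40, q_3 = 376, s_3 = 156, t_3 = 412, s_4 = 176, t_4 = 184, a_5 = 280, b_5 = 252, c_5 = 44, a_6 = 484, b_6 = 228, p_7 = 256, q_7 = 228, t_7 = 352, a_8 = 80, b_8 = 260, c_8 = 32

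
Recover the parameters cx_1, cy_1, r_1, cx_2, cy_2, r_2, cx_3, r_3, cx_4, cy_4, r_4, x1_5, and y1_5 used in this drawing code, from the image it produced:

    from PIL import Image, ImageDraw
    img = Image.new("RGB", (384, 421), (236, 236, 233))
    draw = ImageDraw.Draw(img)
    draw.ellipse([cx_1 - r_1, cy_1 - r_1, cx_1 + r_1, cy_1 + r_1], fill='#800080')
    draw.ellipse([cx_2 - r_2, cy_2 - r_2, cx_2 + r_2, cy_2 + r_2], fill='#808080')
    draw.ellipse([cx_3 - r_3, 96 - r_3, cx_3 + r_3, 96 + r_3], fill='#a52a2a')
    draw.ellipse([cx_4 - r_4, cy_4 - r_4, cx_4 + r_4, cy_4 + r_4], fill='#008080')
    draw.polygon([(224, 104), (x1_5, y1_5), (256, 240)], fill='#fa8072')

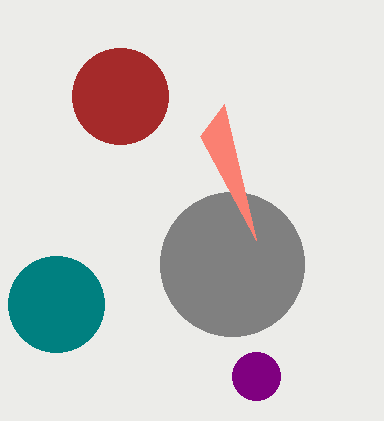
cx_1 = 256, cy_1 = 376, r_1 = 24, cx_2 = 232, cy_2 = 264, r_2 = 72, cx_3 = 120, r_3 = 48, cx_4 = 56, cy_4 = 304, r_4 = 48, x1_5 = 200, y1_5 = 136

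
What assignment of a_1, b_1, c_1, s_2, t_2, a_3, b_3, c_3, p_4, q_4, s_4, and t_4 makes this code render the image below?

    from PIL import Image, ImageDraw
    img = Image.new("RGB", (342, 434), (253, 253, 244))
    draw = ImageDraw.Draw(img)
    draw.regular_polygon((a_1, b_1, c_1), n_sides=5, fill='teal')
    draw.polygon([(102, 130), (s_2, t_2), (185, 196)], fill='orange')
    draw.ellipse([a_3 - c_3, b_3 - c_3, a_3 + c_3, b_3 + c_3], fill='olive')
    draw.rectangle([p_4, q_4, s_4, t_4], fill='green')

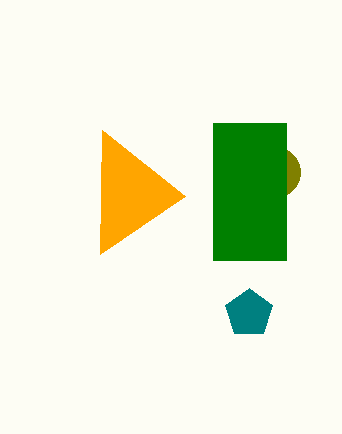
a_1 = 249, b_1 = 313, c_1 = 25, s_2 = 100, t_2 = 254, a_3 = 275, b_3 = 172, c_3 = 25, p_4 = 213, q_4 = 123, s_4 = 286, t_4 = 260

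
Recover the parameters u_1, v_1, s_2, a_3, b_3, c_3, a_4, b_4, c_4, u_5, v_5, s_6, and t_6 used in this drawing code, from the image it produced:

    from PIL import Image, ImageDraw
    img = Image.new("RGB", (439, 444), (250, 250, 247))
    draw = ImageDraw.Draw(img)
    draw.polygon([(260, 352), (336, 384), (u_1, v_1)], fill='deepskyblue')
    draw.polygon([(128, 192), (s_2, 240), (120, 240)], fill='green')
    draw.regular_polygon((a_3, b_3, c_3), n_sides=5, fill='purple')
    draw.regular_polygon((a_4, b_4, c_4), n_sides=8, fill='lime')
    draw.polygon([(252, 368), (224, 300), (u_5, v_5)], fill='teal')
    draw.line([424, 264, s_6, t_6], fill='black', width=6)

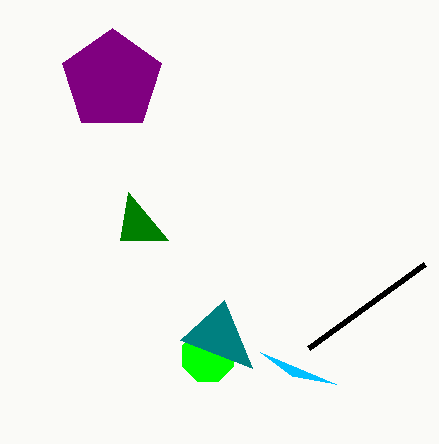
u_1 = 292, v_1 = 376, s_2 = 168, a_3 = 112, b_3 = 80, c_3 = 52, a_4 = 208, b_4 = 356, c_4 = 28, u_5 = 180, v_5 = 340, s_6 = 308, t_6 = 348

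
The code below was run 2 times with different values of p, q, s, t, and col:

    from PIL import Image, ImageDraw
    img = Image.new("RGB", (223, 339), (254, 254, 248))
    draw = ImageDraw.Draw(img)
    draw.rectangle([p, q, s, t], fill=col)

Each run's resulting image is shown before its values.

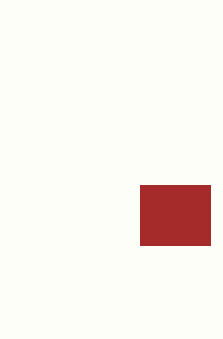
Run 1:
p = 140; q = 185; s = 210; t = 245; col = 'brown'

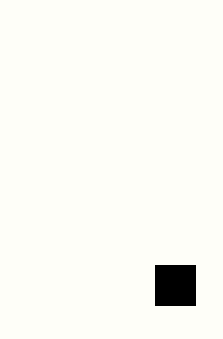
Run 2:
p = 155, q = 265, s = 195, t = 305, col = 'black'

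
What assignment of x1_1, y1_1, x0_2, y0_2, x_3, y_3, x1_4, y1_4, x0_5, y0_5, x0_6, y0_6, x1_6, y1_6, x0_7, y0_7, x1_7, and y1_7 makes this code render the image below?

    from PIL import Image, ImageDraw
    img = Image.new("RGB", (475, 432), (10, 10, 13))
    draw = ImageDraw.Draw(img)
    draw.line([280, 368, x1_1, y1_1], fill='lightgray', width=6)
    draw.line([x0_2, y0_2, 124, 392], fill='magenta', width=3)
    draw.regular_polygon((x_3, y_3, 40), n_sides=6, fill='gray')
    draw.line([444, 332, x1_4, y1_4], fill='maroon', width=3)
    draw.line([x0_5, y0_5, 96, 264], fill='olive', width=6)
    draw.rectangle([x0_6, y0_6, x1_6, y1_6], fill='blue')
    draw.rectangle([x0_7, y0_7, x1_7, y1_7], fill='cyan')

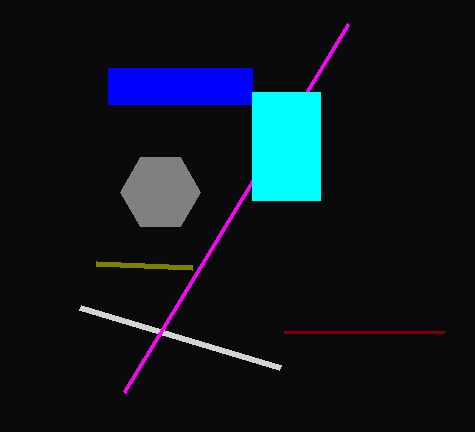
x1_1 = 80, y1_1 = 308, x0_2 = 348, y0_2 = 24, x_3 = 160, y_3 = 192, x1_4 = 284, y1_4 = 332, x0_5 = 192, y0_5 = 268, x0_6 = 108, y0_6 = 68, x1_6 = 252, y1_6 = 104, x0_7 = 252, y0_7 = 92, x1_7 = 320, y1_7 = 200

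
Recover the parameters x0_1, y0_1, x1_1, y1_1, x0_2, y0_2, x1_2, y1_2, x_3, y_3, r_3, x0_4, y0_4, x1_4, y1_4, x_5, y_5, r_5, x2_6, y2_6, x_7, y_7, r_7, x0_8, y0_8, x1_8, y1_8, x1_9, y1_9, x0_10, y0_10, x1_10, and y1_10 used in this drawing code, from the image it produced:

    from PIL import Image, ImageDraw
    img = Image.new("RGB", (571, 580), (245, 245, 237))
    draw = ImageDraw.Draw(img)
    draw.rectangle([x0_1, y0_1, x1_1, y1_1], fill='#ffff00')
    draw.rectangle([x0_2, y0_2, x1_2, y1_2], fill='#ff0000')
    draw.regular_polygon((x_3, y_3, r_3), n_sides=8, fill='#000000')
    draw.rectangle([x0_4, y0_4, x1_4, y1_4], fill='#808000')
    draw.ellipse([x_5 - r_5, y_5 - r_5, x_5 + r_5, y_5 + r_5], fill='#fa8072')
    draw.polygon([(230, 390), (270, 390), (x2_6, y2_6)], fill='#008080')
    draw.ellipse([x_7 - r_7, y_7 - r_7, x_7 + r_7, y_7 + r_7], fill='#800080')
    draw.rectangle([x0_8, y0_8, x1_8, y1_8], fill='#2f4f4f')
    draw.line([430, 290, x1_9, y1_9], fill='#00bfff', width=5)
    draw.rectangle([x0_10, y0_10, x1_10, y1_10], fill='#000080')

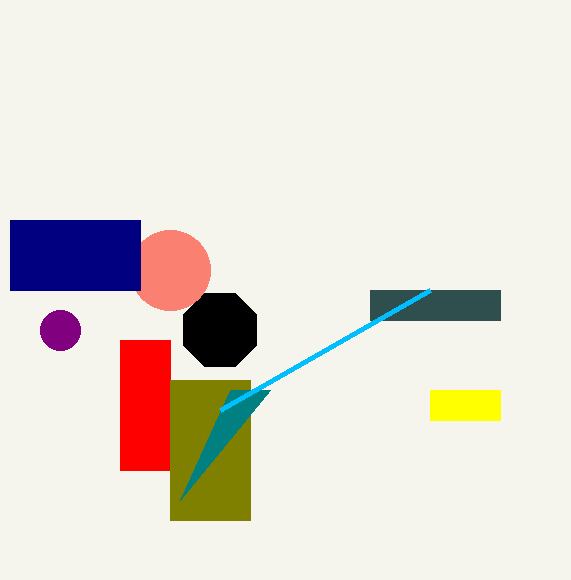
x0_1 = 430
y0_1 = 390
x1_1 = 500
y1_1 = 420
x0_2 = 120
y0_2 = 340
x1_2 = 170
y1_2 = 470
x_3 = 220
y_3 = 330
r_3 = 40
x0_4 = 170
y0_4 = 380
x1_4 = 250
y1_4 = 520
x_5 = 170
y_5 = 270
r_5 = 40
x2_6 = 180
y2_6 = 500
x_7 = 60
y_7 = 330
r_7 = 20
x0_8 = 370
y0_8 = 290
x1_8 = 500
y1_8 = 320
x1_9 = 220
y1_9 = 410
x0_10 = 10
y0_10 = 220
x1_10 = 140
y1_10 = 290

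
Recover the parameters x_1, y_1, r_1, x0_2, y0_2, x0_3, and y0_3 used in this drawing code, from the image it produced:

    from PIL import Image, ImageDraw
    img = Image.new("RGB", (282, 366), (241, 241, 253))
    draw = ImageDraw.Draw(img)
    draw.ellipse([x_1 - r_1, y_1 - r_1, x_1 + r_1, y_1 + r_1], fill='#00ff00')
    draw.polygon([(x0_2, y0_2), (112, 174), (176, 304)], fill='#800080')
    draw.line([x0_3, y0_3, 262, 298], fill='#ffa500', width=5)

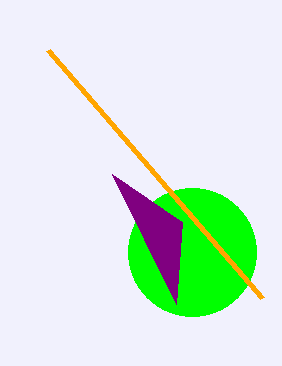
x_1 = 192; y_1 = 252; r_1 = 64; x0_2 = 182; y0_2 = 222; x0_3 = 48; y0_3 = 50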